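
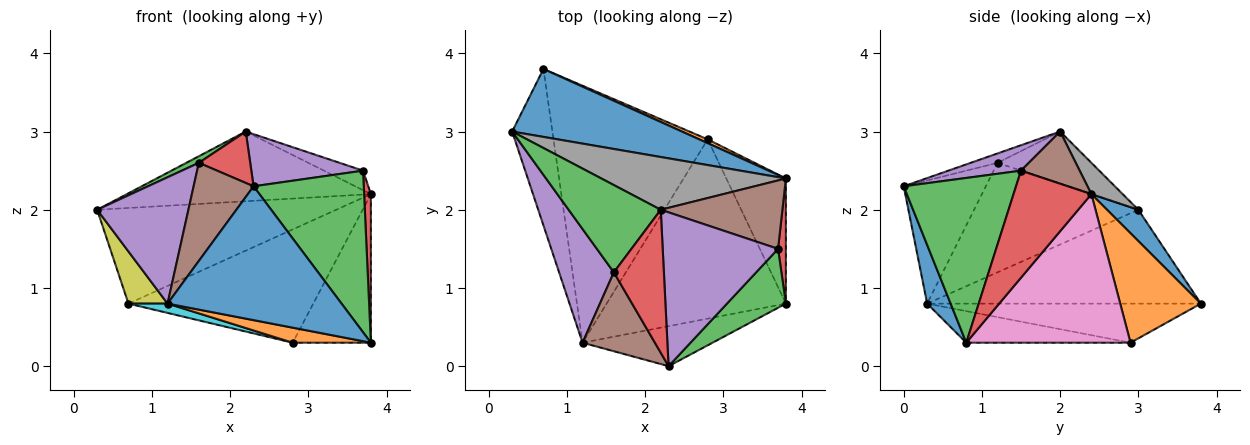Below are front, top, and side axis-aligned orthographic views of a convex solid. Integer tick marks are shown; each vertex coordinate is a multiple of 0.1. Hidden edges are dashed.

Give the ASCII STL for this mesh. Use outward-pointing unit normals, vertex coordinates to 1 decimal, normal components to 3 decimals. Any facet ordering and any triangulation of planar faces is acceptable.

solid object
 facet normal 0.128 -0.950 -0.284
  outer loop
   vertex 1.2 0.3 0.8
   vertex 3.8 0.8 0.3
   vertex 2.3 0.0 2.3
  endloop
 endfacet
 facet normal -0.173 -0.082 -0.981
  outer loop
   vertex 2.8 2.9 0.3
   vertex 3.8 0.8 0.3
   vertex 1.2 0.3 0.8
  endloop
 endfacet
 facet normal -0.492 -0.066 0.868
  outer loop
   vertex 1.6 1.2 2.6
   vertex 2.2 2.0 3.0
   vertex 0.3 3.0 2.0
  endloop
 endfacet
 facet normal -0.174 -0.333 0.927
  outer loop
   vertex 1.6 1.2 2.6
   vertex 2.3 0.0 2.3
   vertex 2.2 2.0 3.0
  endloop
 endfacet
 facet normal -0.801 -0.445 0.400
  outer loop
   vertex 1.6 1.2 2.6
   vertex 0.3 3.0 2.0
   vertex 1.2 0.3 0.8
  endloop
 endfacet
 facet normal -0.730 -0.533 0.429
  outer loop
   vertex 1.6 1.2 2.6
   vertex 1.2 0.3 0.8
   vertex 2.3 0.0 2.3
  endloop
 endfacet
 facet normal 0.849 0.404 -0.340
  outer loop
   vertex 3.8 2.4 2.2
   vertex 3.8 0.8 0.3
   vertex 2.8 2.9 0.3
  endloop
 endfacet
 facet normal 0.102 0.793 0.600
  outer loop
   vertex 3.8 2.4 2.2
   vertex 0.3 3.0 2.0
   vertex 2.2 2.0 3.0
  endloop
 endfacet
 facet normal -0.911 -0.130 -0.391
  outer loop
   vertex 0.7 3.8 0.8
   vertex 1.2 0.3 0.8
   vertex 0.3 3.0 2.0
  endloop
 endfacet
 facet normal -0.246 -0.035 -0.969
  outer loop
   vertex 0.7 3.8 0.8
   vertex 2.8 2.9 0.3
   vertex 1.2 0.3 0.8
  endloop
 endfacet
 facet normal 0.106 0.811 0.576
  outer loop
   vertex 0.7 3.8 0.8
   vertex 0.3 3.0 2.0
   vertex 3.8 2.4 2.2
  endloop
 endfacet
 facet normal 0.400 0.916 0.031
  outer loop
   vertex 0.7 3.8 0.8
   vertex 3.8 2.4 2.2
   vertex 2.8 2.9 0.3
  endloop
 endfacet
 facet normal 0.692 -0.679 0.247
  outer loop
   vertex 3.7 1.5 2.5
   vertex 2.3 0.0 2.3
   vertex 3.8 0.8 0.3
  endloop
 endfacet
 facet normal 0.994 -0.086 0.073
  outer loop
   vertex 3.7 1.5 2.5
   vertex 3.8 0.8 0.3
   vertex 3.8 2.4 2.2
  endloop
 endfacet
 facet normal 0.204 -0.314 0.927
  outer loop
   vertex 3.7 1.5 2.5
   vertex 2.2 2.0 3.0
   vertex 2.3 0.0 2.3
  endloop
 endfacet
 facet normal 0.381 0.254 0.889
  outer loop
   vertex 3.7 1.5 2.5
   vertex 3.8 2.4 2.2
   vertex 2.2 2.0 3.0
  endloop
 endfacet
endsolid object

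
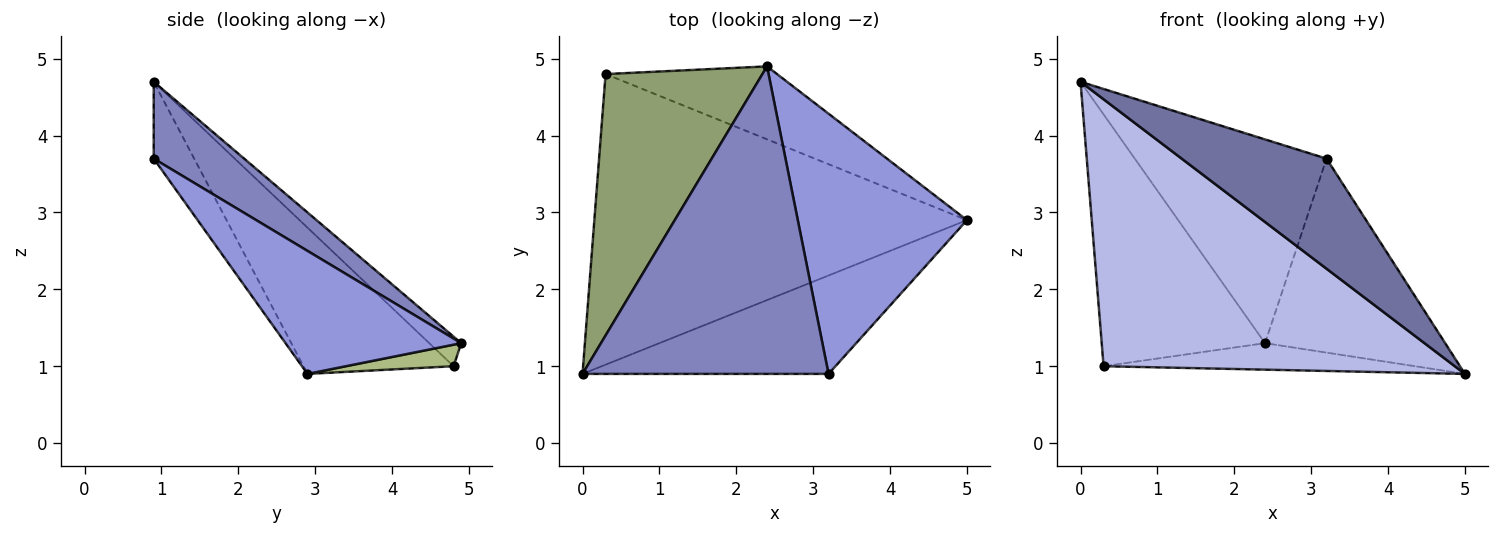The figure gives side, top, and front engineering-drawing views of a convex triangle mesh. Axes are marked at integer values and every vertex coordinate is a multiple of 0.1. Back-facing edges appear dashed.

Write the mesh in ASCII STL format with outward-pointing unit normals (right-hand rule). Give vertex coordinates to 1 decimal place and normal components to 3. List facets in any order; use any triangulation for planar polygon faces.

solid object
 facet normal -0.204 -0.730 -0.652
  outer loop
   vertex 3.2 0.9 3.7
   vertex 0.0 0.9 4.7
   vertex 5.0 2.9 0.9
  endloop
 endfacet
 facet normal 0.252 0.534 0.807
  outer loop
   vertex 3.2 0.9 3.7
   vertex 2.4 4.9 1.3
   vertex 0.0 0.9 4.7
  endloop
 endfacet
 facet normal 0.504 0.516 0.693
  outer loop
   vertex 3.2 0.9 3.7
   vertex 5.0 2.9 0.9
   vertex 2.4 4.9 1.3
  endloop
 endfacet
 facet normal -0.278 -0.650 -0.707
  outer loop
   vertex 0.3 4.8 1.0
   vertex 5.0 2.9 0.9
   vertex 0.0 0.9 4.7
  endloop
 endfacet
 facet normal -0.135 0.687 0.714
  outer loop
   vertex 0.3 4.8 1.0
   vertex 0.0 0.9 4.7
   vertex 2.4 4.9 1.3
  endloop
 endfacet
 facet normal 0.117 0.339 -0.933
  outer loop
   vertex 0.3 4.8 1.0
   vertex 2.4 4.9 1.3
   vertex 5.0 2.9 0.9
  endloop
 endfacet
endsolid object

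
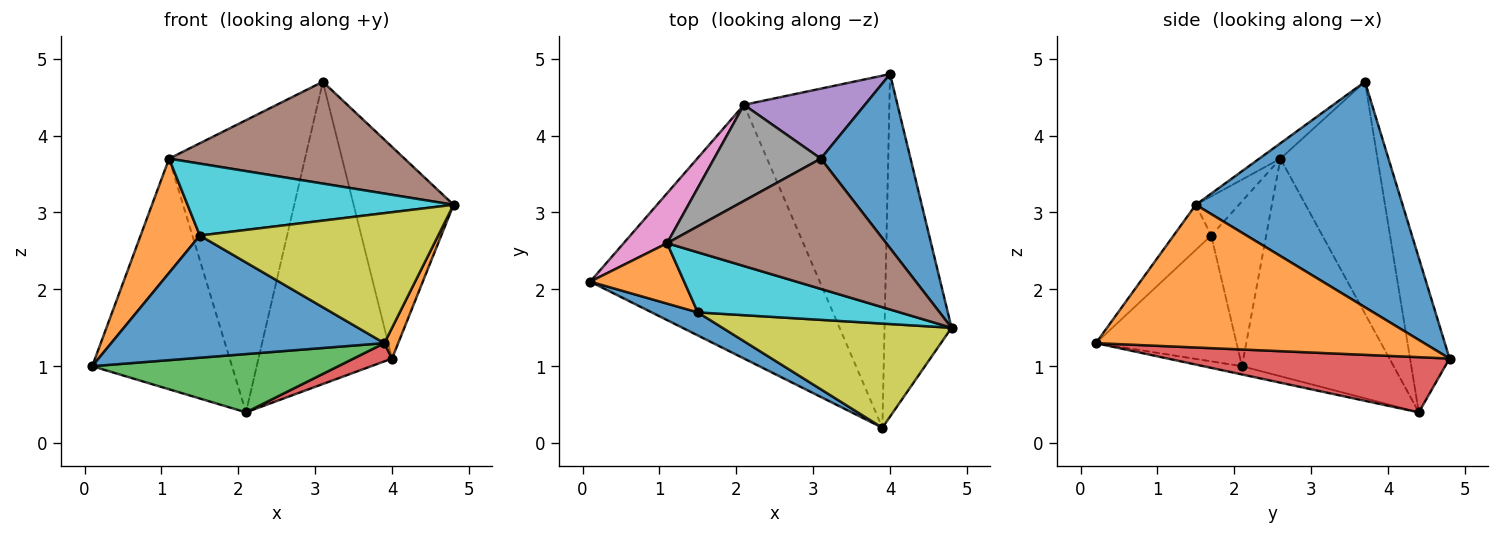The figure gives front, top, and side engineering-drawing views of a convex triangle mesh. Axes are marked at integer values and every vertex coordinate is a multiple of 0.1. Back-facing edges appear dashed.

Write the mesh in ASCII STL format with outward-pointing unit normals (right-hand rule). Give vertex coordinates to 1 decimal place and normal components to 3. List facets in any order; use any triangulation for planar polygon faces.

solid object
 facet normal 0.848 0.410 0.337
  outer loop
   vertex 3.1 3.7 4.7
   vertex 4.8 1.5 3.1
   vertex 4.0 4.8 1.1
  endloop
 endfacet
 facet normal 0.905 -0.038 -0.425
  outer loop
   vertex 3.9 0.2 1.3
   vertex 4.0 4.8 1.1
   vertex 4.8 1.5 3.1
  endloop
 endfacet
 facet normal -0.035 -0.224 -0.974
  outer loop
   vertex 2.1 4.4 0.4
   vertex 3.9 0.2 1.3
   vertex 0.1 2.1 1.0
  endloop
 endfacet
 facet normal 0.354 -0.048 -0.934
  outer loop
   vertex 2.1 4.4 0.4
   vertex 4.0 4.8 1.1
   vertex 3.9 0.2 1.3
  endloop
 endfacet
 facet normal -0.277 0.936 0.217
  outer loop
   vertex 2.1 4.4 0.4
   vertex 3.1 3.7 4.7
   vertex 4.0 4.8 1.1
  endloop
 endfacet
 facet normal -0.055 -0.615 0.787
  outer loop
   vertex 1.1 2.6 3.7
   vertex 4.8 1.5 3.1
   vertex 3.1 3.7 4.7
  endloop
 endfacet
 facet normal -0.728 0.671 0.145
  outer loop
   vertex 1.1 2.6 3.7
   vertex 2.1 4.4 0.4
   vertex 0.1 2.1 1.0
  endloop
 endfacet
 facet normal -0.562 0.786 0.259
  outer loop
   vertex 1.1 2.6 3.7
   vertex 3.1 3.7 4.7
   vertex 2.1 4.4 0.4
  endloop
 endfacet
 facet normal -0.122 -0.775 0.621
  outer loop
   vertex 1.5 1.7 2.7
   vertex 3.9 0.2 1.3
   vertex 4.8 1.5 3.1
  endloop
 endfacet
 facet normal -0.123 -0.762 0.636
  outer loop
   vertex 1.5 1.7 2.7
   vertex 4.8 1.5 3.1
   vertex 1.1 2.6 3.7
  endloop
 endfacet
 facet normal -0.451 -0.877 0.165
  outer loop
   vertex 1.5 1.7 2.7
   vertex 0.1 2.1 1.0
   vertex 3.9 0.2 1.3
  endloop
 endfacet
 facet normal -0.634 -0.683 0.361
  outer loop
   vertex 1.5 1.7 2.7
   vertex 1.1 2.6 3.7
   vertex 0.1 2.1 1.0
  endloop
 endfacet
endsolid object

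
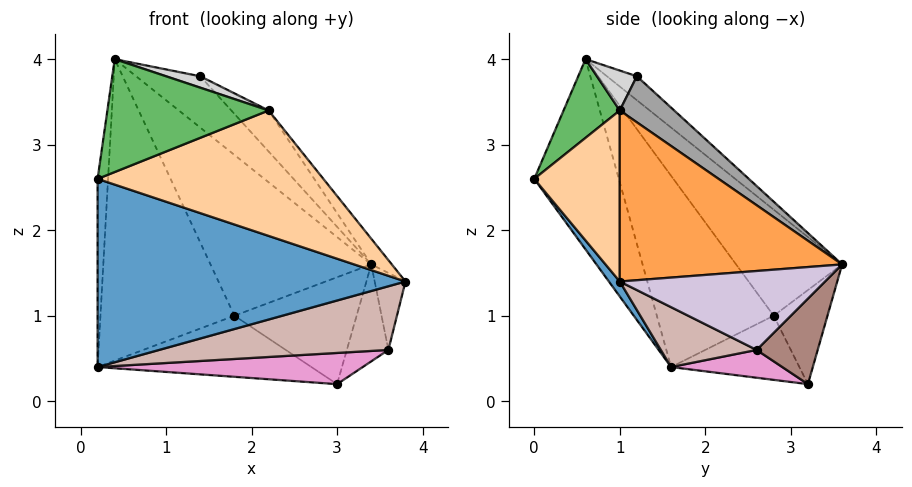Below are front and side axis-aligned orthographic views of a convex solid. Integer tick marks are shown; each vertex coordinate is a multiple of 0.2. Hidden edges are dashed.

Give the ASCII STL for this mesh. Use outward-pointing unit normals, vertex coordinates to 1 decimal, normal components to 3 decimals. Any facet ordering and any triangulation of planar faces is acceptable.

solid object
 facet normal 0.029 -0.808 -0.588
  outer loop
   vertex 0.2 0.0 2.6
   vertex 0.2 1.6 0.4
   vertex 3.8 1.0 1.4
  endloop
 endfacet
 facet normal -0.989 0.122 0.089
  outer loop
   vertex 0.2 0.0 2.6
   vertex 0.4 0.6 4.0
   vertex 0.2 1.6 0.4
  endloop
 endfacet
 facet normal 0.779 0.072 0.623
  outer loop
   vertex 2.2 1.0 3.4
   vertex 3.8 1.0 1.4
   vertex 3.4 3.6 1.6
  endloop
 endfacet
 facet normal 0.341 -0.900 0.273
  outer loop
   vertex 2.2 1.0 3.4
   vertex 0.2 0.0 2.6
   vertex 3.8 1.0 1.4
  endloop
 endfacet
 facet normal 0.310 -0.889 0.337
  outer loop
   vertex 2.2 1.0 3.4
   vertex 0.4 0.6 4.0
   vertex 0.2 0.0 2.6
  endloop
 endfacet
 facet normal -0.487 0.811 -0.324
  outer loop
   vertex 1.8 2.8 1.0
   vertex 3.0 3.2 0.2
   vertex 0.2 1.6 0.4
  endloop
 endfacet
 facet normal -0.398 0.906 -0.145
  outer loop
   vertex 1.8 2.8 1.0
   vertex 3.4 3.6 1.6
   vertex 3.0 3.2 0.2
  endloop
 endfacet
 facet normal -0.638 0.732 0.239
  outer loop
   vertex 1.8 2.8 1.0
   vertex 0.2 1.6 0.4
   vertex 0.4 0.6 4.0
  endloop
 endfacet
 facet normal -0.519 0.787 0.335
  outer loop
   vertex 1.8 2.8 1.0
   vertex 0.4 0.6 4.0
   vertex 3.4 3.6 1.6
  endloop
 endfacet
 facet normal 0.988 0.148 0.049
  outer loop
   vertex 3.6 2.6 0.6
   vertex 3.4 3.6 1.6
   vertex 3.8 1.0 1.4
  endloop
 endfacet
 facet normal 0.769 0.523 -0.369
  outer loop
   vertex 3.6 2.6 0.6
   vertex 3.0 3.2 0.2
   vertex 3.4 3.6 1.6
  endloop
 endfacet
 facet normal 0.177 -0.422 -0.889
  outer loop
   vertex 3.6 2.6 0.6
   vertex 3.8 1.0 1.4
   vertex 0.2 1.6 0.4
  endloop
 endfacet
 facet normal 0.176 -0.419 -0.891
  outer loop
   vertex 3.6 2.6 0.6
   vertex 0.2 1.6 0.4
   vertex 3.0 3.2 0.2
  endloop
 endfacet
 facet normal -0.362 0.776 0.517
  outer loop
   vertex 1.4 1.2 3.8
   vertex 3.4 3.6 1.6
   vertex 0.4 0.6 4.0
  endloop
 endfacet
 facet normal 0.487 0.334 0.807
  outer loop
   vertex 1.4 1.2 3.8
   vertex 2.2 1.0 3.4
   vertex 3.4 3.6 1.6
  endloop
 endfacet
 facet normal 0.362 -0.310 0.879
  outer loop
   vertex 1.4 1.2 3.8
   vertex 0.4 0.6 4.0
   vertex 2.2 1.0 3.4
  endloop
 endfacet
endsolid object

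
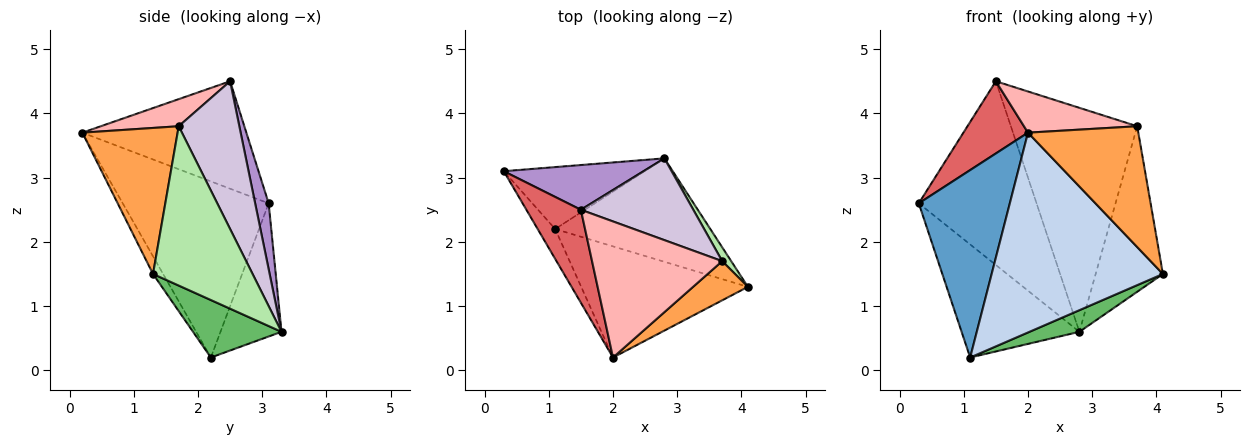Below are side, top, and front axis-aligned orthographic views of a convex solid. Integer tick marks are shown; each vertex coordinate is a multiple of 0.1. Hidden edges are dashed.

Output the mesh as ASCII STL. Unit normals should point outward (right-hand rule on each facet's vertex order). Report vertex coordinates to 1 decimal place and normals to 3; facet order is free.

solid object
 facet normal -0.845 -0.527 -0.084
  outer loop
   vertex 1.1 2.2 0.2
   vertex 2.0 0.2 3.7
   vertex 0.3 3.1 2.6
  endloop
 endfacet
 facet normal -0.051 -0.873 -0.485
  outer loop
   vertex 1.1 2.2 0.2
   vertex 4.1 1.3 1.5
   vertex 2.0 0.2 3.7
  endloop
 endfacet
 facet normal 0.635 -0.735 0.238
  outer loop
   vertex 3.7 1.7 3.8
   vertex 2.0 0.2 3.7
   vertex 4.1 1.3 1.5
  endloop
 endfacet
 facet normal -0.414 0.798 -0.437
  outer loop
   vertex 2.8 3.3 0.6
   vertex 1.1 2.2 0.2
   vertex 0.3 3.1 2.6
  endloop
 endfacet
 facet normal 0.341 -0.192 -0.920
  outer loop
   vertex 2.8 3.3 0.6
   vertex 4.1 1.3 1.5
   vertex 1.1 2.2 0.2
  endloop
 endfacet
 facet normal 0.828 0.559 0.047
  outer loop
   vertex 2.8 3.3 0.6
   vertex 3.7 1.7 3.8
   vertex 4.1 1.3 1.5
  endloop
 endfacet
 facet normal -0.841 -0.331 0.427
  outer loop
   vertex 1.5 2.5 4.5
   vertex 0.3 3.1 2.6
   vertex 2.0 0.2 3.7
  endloop
 endfacet
 facet normal 0.195 -0.284 0.939
  outer loop
   vertex 1.5 2.5 4.5
   vertex 2.0 0.2 3.7
   vertex 3.7 1.7 3.8
  endloop
 endfacet
 facet normal 0.111 0.966 0.235
  outer loop
   vertex 1.5 2.5 4.5
   vertex 2.8 3.3 0.6
   vertex 0.3 3.1 2.6
  endloop
 endfacet
 facet normal 0.411 0.856 0.313
  outer loop
   vertex 1.5 2.5 4.5
   vertex 3.7 1.7 3.8
   vertex 2.8 3.3 0.6
  endloop
 endfacet
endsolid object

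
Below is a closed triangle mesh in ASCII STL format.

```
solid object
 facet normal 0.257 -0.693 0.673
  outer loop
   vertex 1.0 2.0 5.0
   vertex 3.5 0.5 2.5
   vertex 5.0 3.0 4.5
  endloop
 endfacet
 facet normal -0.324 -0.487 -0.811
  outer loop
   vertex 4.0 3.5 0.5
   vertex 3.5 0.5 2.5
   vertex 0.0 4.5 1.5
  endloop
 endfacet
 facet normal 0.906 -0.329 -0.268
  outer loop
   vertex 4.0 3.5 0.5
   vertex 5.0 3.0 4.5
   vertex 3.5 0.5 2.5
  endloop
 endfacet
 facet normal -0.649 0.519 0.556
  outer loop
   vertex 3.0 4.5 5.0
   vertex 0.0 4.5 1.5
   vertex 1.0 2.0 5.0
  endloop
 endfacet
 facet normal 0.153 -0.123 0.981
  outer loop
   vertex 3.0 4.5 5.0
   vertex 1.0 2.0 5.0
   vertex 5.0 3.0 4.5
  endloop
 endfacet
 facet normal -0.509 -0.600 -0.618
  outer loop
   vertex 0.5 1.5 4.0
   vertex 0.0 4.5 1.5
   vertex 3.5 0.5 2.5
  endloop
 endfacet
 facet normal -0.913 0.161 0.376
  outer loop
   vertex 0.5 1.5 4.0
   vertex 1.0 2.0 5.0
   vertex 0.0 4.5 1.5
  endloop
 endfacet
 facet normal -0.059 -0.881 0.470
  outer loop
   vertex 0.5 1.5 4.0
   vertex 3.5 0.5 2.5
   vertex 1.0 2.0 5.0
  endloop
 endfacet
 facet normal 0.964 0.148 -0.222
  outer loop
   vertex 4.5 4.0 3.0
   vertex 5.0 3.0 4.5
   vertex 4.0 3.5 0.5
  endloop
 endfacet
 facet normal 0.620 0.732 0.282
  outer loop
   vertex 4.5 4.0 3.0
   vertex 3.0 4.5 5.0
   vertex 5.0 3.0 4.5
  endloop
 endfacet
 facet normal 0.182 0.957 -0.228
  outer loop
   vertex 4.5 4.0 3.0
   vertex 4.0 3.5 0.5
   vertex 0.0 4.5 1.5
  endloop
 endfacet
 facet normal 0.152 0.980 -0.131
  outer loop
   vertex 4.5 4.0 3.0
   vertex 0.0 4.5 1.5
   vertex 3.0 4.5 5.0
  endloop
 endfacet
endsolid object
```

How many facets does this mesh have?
12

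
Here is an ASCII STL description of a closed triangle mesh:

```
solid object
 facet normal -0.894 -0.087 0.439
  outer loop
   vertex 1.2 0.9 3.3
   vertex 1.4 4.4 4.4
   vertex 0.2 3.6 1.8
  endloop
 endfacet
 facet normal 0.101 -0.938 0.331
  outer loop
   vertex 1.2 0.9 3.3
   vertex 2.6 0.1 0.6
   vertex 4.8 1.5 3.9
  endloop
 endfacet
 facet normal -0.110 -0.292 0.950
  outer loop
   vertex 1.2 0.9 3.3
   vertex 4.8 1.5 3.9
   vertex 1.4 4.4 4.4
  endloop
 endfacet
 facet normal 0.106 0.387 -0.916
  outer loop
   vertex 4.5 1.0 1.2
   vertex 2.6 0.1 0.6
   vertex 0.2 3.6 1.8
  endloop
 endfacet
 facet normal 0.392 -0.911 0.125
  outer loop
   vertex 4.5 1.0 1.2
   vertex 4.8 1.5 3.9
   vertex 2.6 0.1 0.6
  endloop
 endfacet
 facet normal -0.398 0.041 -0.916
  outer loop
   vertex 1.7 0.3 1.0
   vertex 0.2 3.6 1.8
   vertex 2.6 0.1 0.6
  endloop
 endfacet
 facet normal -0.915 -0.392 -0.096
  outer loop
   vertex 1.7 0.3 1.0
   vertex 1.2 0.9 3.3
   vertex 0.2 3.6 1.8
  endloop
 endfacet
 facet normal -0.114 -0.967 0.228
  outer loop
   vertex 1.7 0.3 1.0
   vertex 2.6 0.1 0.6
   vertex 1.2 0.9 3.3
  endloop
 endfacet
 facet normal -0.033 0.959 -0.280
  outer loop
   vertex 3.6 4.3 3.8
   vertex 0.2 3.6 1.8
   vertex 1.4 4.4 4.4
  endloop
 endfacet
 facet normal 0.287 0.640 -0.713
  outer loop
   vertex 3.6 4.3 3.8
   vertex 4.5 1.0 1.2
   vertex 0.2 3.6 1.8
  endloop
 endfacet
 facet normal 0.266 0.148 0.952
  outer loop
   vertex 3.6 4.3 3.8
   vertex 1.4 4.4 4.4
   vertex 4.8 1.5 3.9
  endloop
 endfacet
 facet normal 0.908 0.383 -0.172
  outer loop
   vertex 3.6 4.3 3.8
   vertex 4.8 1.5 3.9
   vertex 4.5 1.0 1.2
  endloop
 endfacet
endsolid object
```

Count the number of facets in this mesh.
12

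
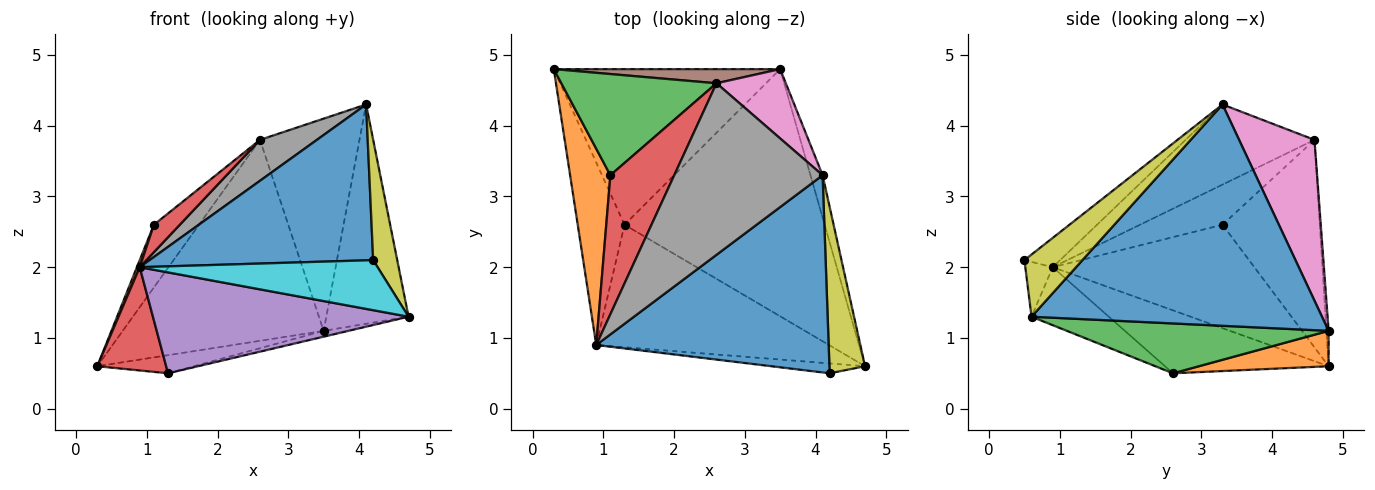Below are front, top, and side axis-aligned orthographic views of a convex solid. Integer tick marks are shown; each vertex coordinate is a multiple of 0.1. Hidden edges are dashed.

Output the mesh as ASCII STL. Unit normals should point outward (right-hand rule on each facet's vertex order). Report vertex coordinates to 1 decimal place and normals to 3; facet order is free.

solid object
 facet normal 0.961 0.272 -0.053
  outer loop
   vertex 4.1 3.3 4.3
   vertex 4.7 0.6 1.3
   vertex 3.5 4.8 1.1
  endloop
 endfacet
 facet normal 0.153 0.114 -0.982
  outer loop
   vertex 1.3 2.6 0.5
   vertex 0.3 4.8 0.6
   vertex 3.5 4.8 1.1
  endloop
 endfacet
 facet normal 0.242 0.023 -0.970
  outer loop
   vertex 1.3 2.6 0.5
   vertex 3.5 4.8 1.1
   vertex 4.7 0.6 1.3
  endloop
 endfacet
 facet normal -0.760 -0.320 -0.565
  outer loop
   vertex 1.3 2.6 0.5
   vertex 0.9 0.9 2.0
   vertex 0.3 4.8 0.6
  endloop
 endfacet
 facet normal -0.189 -0.624 -0.758
  outer loop
   vertex 1.3 2.6 0.5
   vertex 4.7 0.6 1.3
   vertex 0.9 0.9 2.0
  endloop
 endfacet
 facet normal -0.011 0.997 0.070
  outer loop
   vertex 2.6 4.6 3.8
   vertex 3.5 4.8 1.1
   vertex 0.3 4.8 0.6
  endloop
 endfacet
 facet normal 0.584 0.771 0.252
  outer loop
   vertex 2.6 4.6 3.8
   vertex 4.1 3.3 4.3
   vertex 3.5 4.8 1.1
  endloop
 endfacet
 facet normal -0.465 -0.205 0.861
  outer loop
   vertex 2.6 4.6 3.8
   vertex 0.9 0.9 2.0
   vertex 4.1 3.3 4.3
  endloop
 endfacet
 facet normal 0.816 -0.338 0.468
  outer loop
   vertex 4.2 0.5 2.1
   vertex 4.7 0.6 1.3
   vertex 4.1 3.3 4.3
  endloop
 endfacet
 facet normal -0.112 -0.975 -0.192
  outer loop
   vertex 4.2 0.5 2.1
   vertex 0.9 0.9 2.0
   vertex 4.7 0.6 1.3
  endloop
 endfacet
 facet normal -0.098 -0.617 0.781
  outer loop
   vertex 4.2 0.5 2.1
   vertex 4.1 3.3 4.3
   vertex 0.9 0.9 2.0
  endloop
 endfacet
 facet normal -0.932 -0.013 0.363
  outer loop
   vertex 1.1 3.3 2.6
   vertex 0.3 4.8 0.6
   vertex 0.9 0.9 2.0
  endloop
 endfacet
 facet normal -0.751 0.348 0.561
  outer loop
   vertex 1.1 3.3 2.6
   vertex 2.6 4.6 3.8
   vertex 0.3 4.8 0.6
  endloop
 endfacet
 facet normal -0.525 -0.165 0.835
  outer loop
   vertex 1.1 3.3 2.6
   vertex 0.9 0.9 2.0
   vertex 2.6 4.6 3.8
  endloop
 endfacet
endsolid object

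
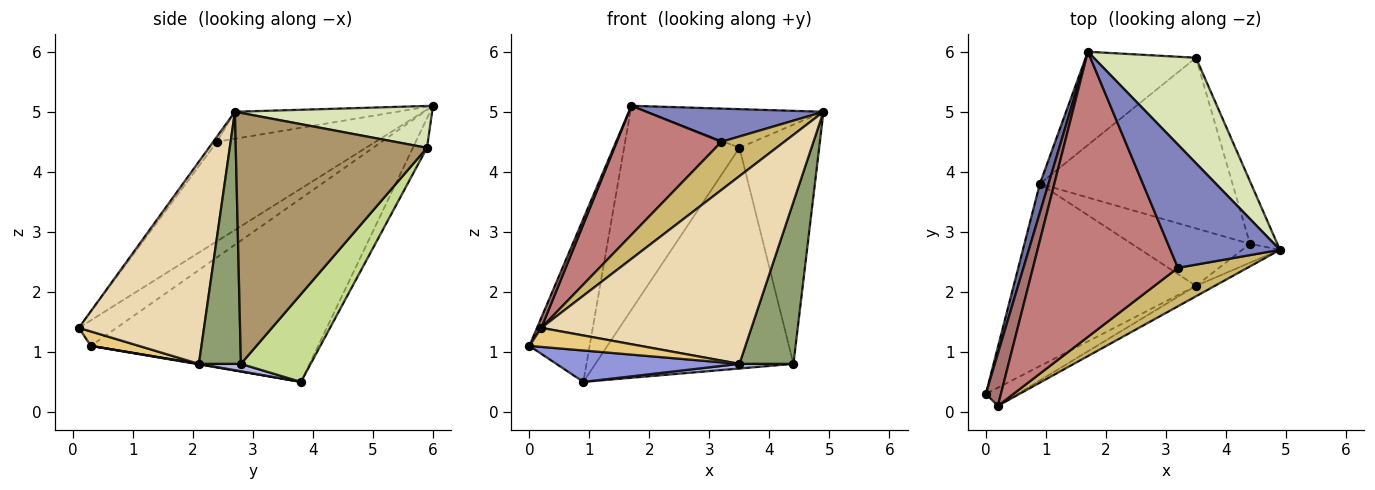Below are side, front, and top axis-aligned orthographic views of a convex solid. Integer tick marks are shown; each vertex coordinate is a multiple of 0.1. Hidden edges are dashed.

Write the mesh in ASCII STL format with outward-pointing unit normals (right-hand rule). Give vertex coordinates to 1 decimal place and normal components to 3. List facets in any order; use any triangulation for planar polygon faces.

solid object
 facet normal -0.966 0.256 0.045
  outer loop
   vertex 0.9 3.8 0.5
   vertex 0.0 0.3 1.1
   vertex 1.7 6.0 5.1
  endloop
 endfacet
 facet normal -0.232 -0.253 0.939
  outer loop
   vertex 3.2 2.4 4.5
   vertex 4.9 2.7 5.0
   vertex 1.7 6.0 5.1
  endloop
 endfacet
 facet normal 0.003 -0.170 -0.985
  outer loop
   vertex 3.5 2.1 0.8
   vertex 0.0 0.3 1.1
   vertex 0.9 3.8 0.5
  endloop
 endfacet
 facet normal 0.062 -0.080 -0.995
  outer loop
   vertex 3.5 2.1 0.8
   vertex 0.9 3.8 0.5
   vertex 4.4 2.8 0.8
  endloop
 endfacet
 facet normal 0.611 -0.786 -0.091
  outer loop
   vertex 3.5 2.1 0.8
   vertex 4.4 2.8 0.8
   vertex 4.9 2.7 5.0
  endloop
 endfacet
 facet normal -0.110 0.904 -0.413
  outer loop
   vertex 3.5 5.9 4.4
   vertex 0.9 3.8 0.5
   vertex 1.7 6.0 5.1
  endloop
 endfacet
 facet normal 0.268 0.762 -0.589
  outer loop
   vertex 3.5 5.9 4.4
   vertex 4.4 2.8 0.8
   vertex 0.9 3.8 0.5
  endloop
 endfacet
 facet normal 0.359 0.321 0.876
  outer loop
   vertex 3.5 5.9 4.4
   vertex 1.7 6.0 5.1
   vertex 4.9 2.7 5.0
  endloop
 endfacet
 facet normal 0.918 0.383 -0.100
  outer loop
   vertex 3.5 5.9 4.4
   vertex 4.9 2.7 5.0
   vertex 4.4 2.8 0.8
  endloop
 endfacet
 facet normal -0.046 -0.781 0.623
  outer loop
   vertex 0.2 0.1 1.4
   vertex 4.9 2.7 5.0
   vertex 3.2 2.4 4.5
  endloop
 endfacet
 facet normal 0.298 -0.690 -0.659
  outer loop
   vertex 0.2 0.1 1.4
   vertex 0.0 0.3 1.1
   vertex 3.5 2.1 0.8
  endloop
 endfacet
 facet normal 0.511 -0.858 -0.048
  outer loop
   vertex 0.2 0.1 1.4
   vertex 3.5 2.1 0.8
   vertex 4.9 2.7 5.0
  endloop
 endfacet
 facet normal -0.857 -0.099 0.505
  outer loop
   vertex 0.2 0.1 1.4
   vertex 1.7 6.0 5.1
   vertex 0.0 0.3 1.1
  endloop
 endfacet
 facet normal -0.530 -0.350 0.772
  outer loop
   vertex 0.2 0.1 1.4
   vertex 3.2 2.4 4.5
   vertex 1.7 6.0 5.1
  endloop
 endfacet
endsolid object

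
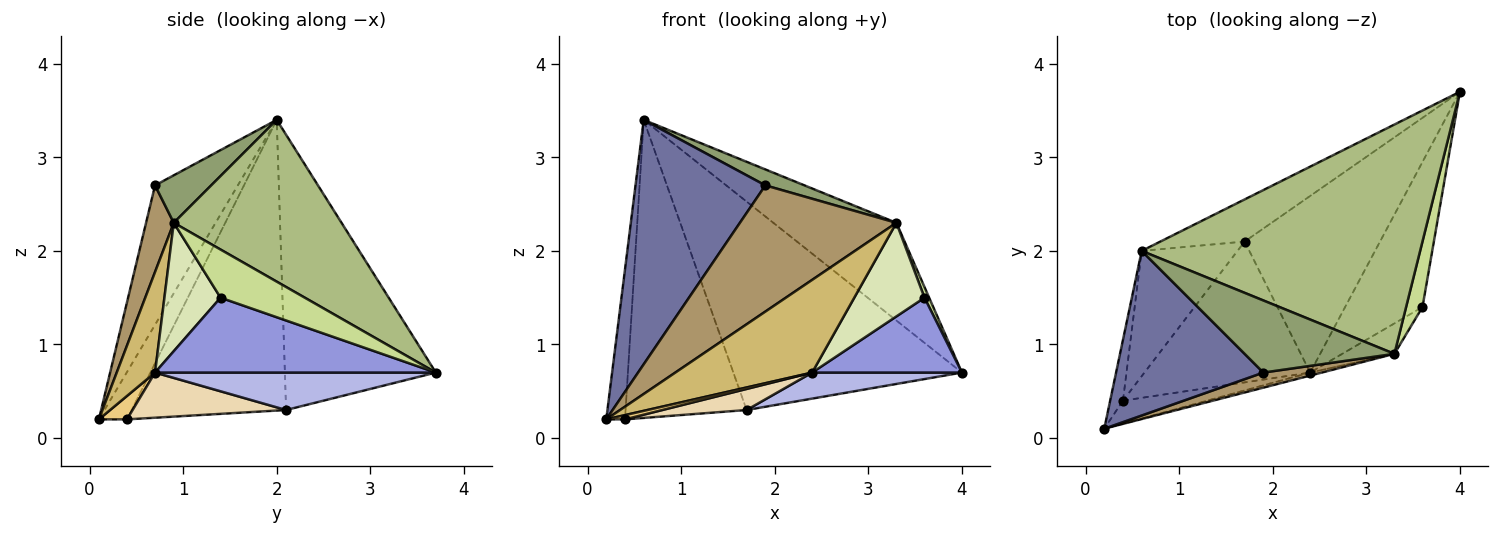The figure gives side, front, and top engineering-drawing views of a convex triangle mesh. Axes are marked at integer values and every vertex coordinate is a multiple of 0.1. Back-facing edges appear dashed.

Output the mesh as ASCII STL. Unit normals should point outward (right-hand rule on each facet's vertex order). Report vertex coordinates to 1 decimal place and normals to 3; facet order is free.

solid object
 facet normal -0.467 -0.733 0.494
  outer loop
   vertex 1.9 0.7 2.7
   vertex 0.6 2.0 3.4
   vertex 0.2 0.1 0.2
  endloop
 endfacet
 facet normal -0.543 0.823 -0.166
  outer loop
   vertex 1.7 2.1 0.3
   vertex 0.6 2.0 3.4
   vertex 4.0 3.7 0.7
  endloop
 endfacet
 facet normal 0.652 -0.348 -0.674
  outer loop
   vertex 2.4 0.7 0.7
   vertex 4.0 3.7 0.7
   vertex 3.6 1.4 1.5
  endloop
 endfacet
 facet normal 0.264 -0.141 -0.954
  outer loop
   vertex 2.4 0.7 0.7
   vertex 1.7 2.1 0.3
   vertex 4.0 3.7 0.7
  endloop
 endfacet
 facet normal 0.296 -0.206 0.933
  outer loop
   vertex 3.3 0.9 2.3
   vertex 0.6 2.0 3.4
   vertex 1.9 0.7 2.7
  endloop
 endfacet
 facet normal 0.471 0.346 0.811
  outer loop
   vertex 3.3 0.9 2.3
   vertex 4.0 3.7 0.7
   vertex 0.6 2.0 3.4
  endloop
 endfacet
 facet normal 0.945 -0.053 0.322
  outer loop
   vertex 3.3 0.9 2.3
   vertex 3.6 1.4 1.5
   vertex 4.0 3.7 0.7
  endloop
 endfacet
 facet normal 0.606 -0.757 -0.246
  outer loop
   vertex 3.3 0.9 2.3
   vertex 2.4 0.7 0.7
   vertex 3.6 1.4 1.5
  endloop
 endfacet
 facet normal 0.173 -0.978 0.117
  outer loop
   vertex 3.3 0.9 2.3
   vertex 1.9 0.7 2.7
   vertex 0.2 0.1 0.2
  endloop
 endfacet
 facet normal 0.270 -0.962 -0.031
  outer loop
   vertex 3.3 0.9 2.3
   vertex 0.2 0.1 0.2
   vertex 2.4 0.7 0.7
  endloop
 endfacet
 facet normal 0.263 -0.176 -0.949
  outer loop
   vertex 0.4 0.4 0.2
   vertex 2.4 0.7 0.7
   vertex 0.2 0.1 0.2
  endloop
 endfacet
 facet normal 0.260 -0.143 -0.955
  outer loop
   vertex 0.4 0.4 0.2
   vertex 1.7 2.1 0.3
   vertex 2.4 0.7 0.7
  endloop
 endfacet
 facet normal -0.812 0.541 -0.220
  outer loop
   vertex 0.4 0.4 0.2
   vertex 0.2 0.1 0.2
   vertex 0.6 2.0 3.4
  endloop
 endfacet
 facet normal -0.762 0.597 -0.251
  outer loop
   vertex 0.4 0.4 0.2
   vertex 0.6 2.0 3.4
   vertex 1.7 2.1 0.3
  endloop
 endfacet
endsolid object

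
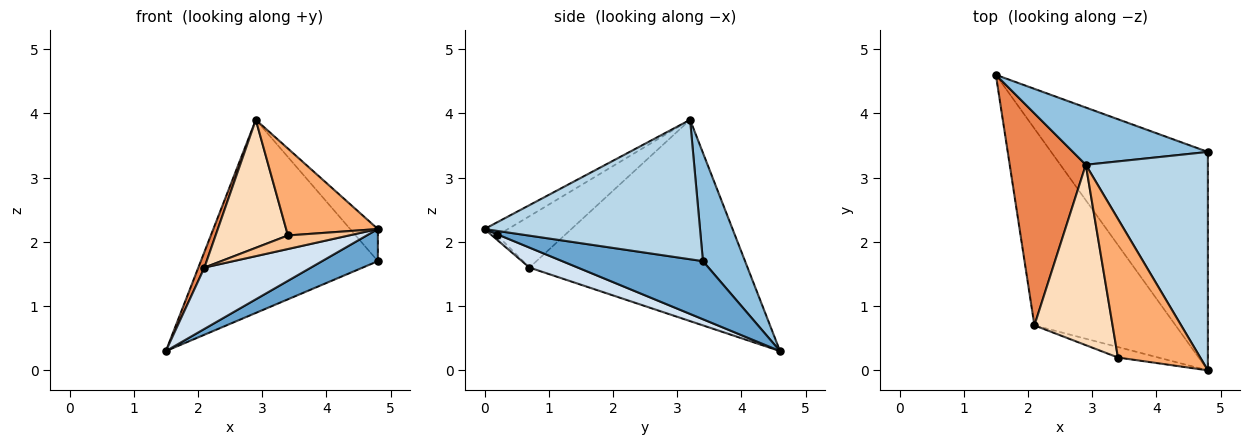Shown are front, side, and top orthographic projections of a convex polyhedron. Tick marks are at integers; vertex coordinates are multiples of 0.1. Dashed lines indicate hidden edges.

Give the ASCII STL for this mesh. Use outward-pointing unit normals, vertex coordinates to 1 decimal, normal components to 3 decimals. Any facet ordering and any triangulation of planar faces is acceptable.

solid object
 facet normal 0.344 -0.137 -0.929
  outer loop
   vertex 4.8 0.0 2.2
   vertex 1.5 4.6 0.3
   vertex 4.8 3.4 1.7
  endloop
 endfacet
 facet normal 0.222 0.935 0.277
  outer loop
   vertex 2.9 3.2 3.9
   vertex 4.8 3.4 1.7
   vertex 1.5 4.6 0.3
  endloop
 endfacet
 facet normal 0.749 0.096 0.656
  outer loop
   vertex 2.9 3.2 3.9
   vertex 4.8 0.0 2.2
   vertex 4.8 3.4 1.7
  endloop
 endfacet
 facet normal 0.134 -0.295 -0.946
  outer loop
   vertex 2.1 0.7 1.6
   vertex 1.5 4.6 0.3
   vertex 4.8 0.0 2.2
  endloop
 endfacet
 facet normal -0.935 -0.026 0.354
  outer loop
   vertex 2.1 0.7 1.6
   vertex 2.9 3.2 3.9
   vertex 1.5 4.6 0.3
  endloop
 endfacet
 facet normal -0.135 -0.526 0.840
  outer loop
   vertex 3.4 0.2 2.1
   vertex 4.8 0.0 2.2
   vertex 2.9 3.2 3.9
  endloop
 endfacet
 facet normal -0.069 -0.790 -0.610
  outer loop
   vertex 3.4 0.2 2.1
   vertex 2.1 0.7 1.6
   vertex 4.8 0.0 2.2
  endloop
 endfacet
 facet normal -0.473 -0.510 0.719
  outer loop
   vertex 3.4 0.2 2.1
   vertex 2.9 3.2 3.9
   vertex 2.1 0.7 1.6
  endloop
 endfacet
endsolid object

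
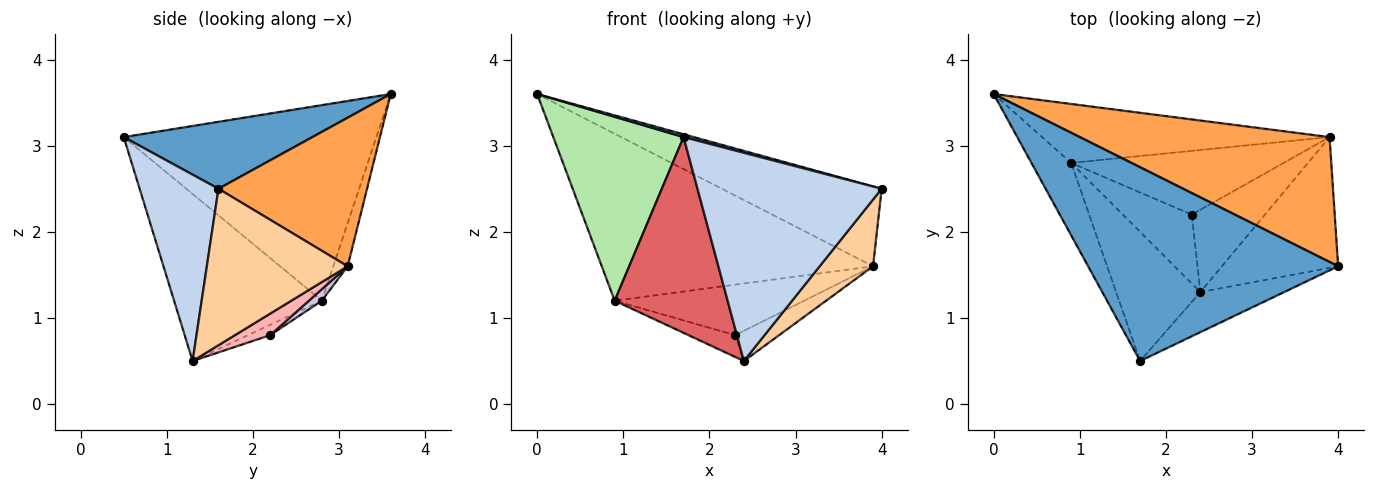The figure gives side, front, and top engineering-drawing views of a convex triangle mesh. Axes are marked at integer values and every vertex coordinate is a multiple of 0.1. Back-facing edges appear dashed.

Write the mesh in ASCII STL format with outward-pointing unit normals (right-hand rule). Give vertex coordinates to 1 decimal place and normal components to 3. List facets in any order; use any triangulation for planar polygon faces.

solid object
 facet normal 0.259 -0.014 0.966
  outer loop
   vertex 1.7 0.5 3.1
   vertex 4.0 1.6 2.5
   vertex 0.0 3.6 3.6
  endloop
 endfacet
 facet normal 0.388 -0.905 -0.174
  outer loop
   vertex 2.4 1.3 0.5
   vertex 4.0 1.6 2.5
   vertex 1.7 0.5 3.1
  endloop
 endfacet
 facet normal 0.448 0.482 0.753
  outer loop
   vertex 3.9 3.1 1.6
   vertex 0.0 3.6 3.6
   vertex 4.0 1.6 2.5
  endloop
 endfacet
 facet normal 0.768 -0.291 -0.571
  outer loop
   vertex 3.9 3.1 1.6
   vertex 4.0 1.6 2.5
   vertex 2.4 1.3 0.5
  endloop
 endfacet
 facet normal -0.050 0.942 -0.333
  outer loop
   vertex 0.9 2.8 1.2
   vertex 0.0 3.6 3.6
   vertex 3.9 3.1 1.6
  endloop
 endfacet
 facet normal -0.875 -0.451 -0.178
  outer loop
   vertex 0.9 2.8 1.2
   vertex 1.7 0.5 3.1
   vertex 0.0 3.6 3.6
  endloop
 endfacet
 facet normal -0.737 -0.564 -0.372
  outer loop
   vertex 0.9 2.8 1.2
   vertex 2.4 1.3 0.5
   vertex 1.7 0.5 3.1
  endloop
 endfacet
 facet normal 0.266 0.331 -0.905
  outer loop
   vertex 2.3 2.2 0.8
   vertex 3.9 3.1 1.6
   vertex 2.4 1.3 0.5
  endloop
 endfacet
 facet normal -0.142 0.299 -0.944
  outer loop
   vertex 2.3 2.2 0.8
   vertex 2.4 1.3 0.5
   vertex 0.9 2.8 1.2
  endloop
 endfacet
 facet normal 0.042 0.621 -0.783
  outer loop
   vertex 2.3 2.2 0.8
   vertex 0.9 2.8 1.2
   vertex 3.9 3.1 1.6
  endloop
 endfacet
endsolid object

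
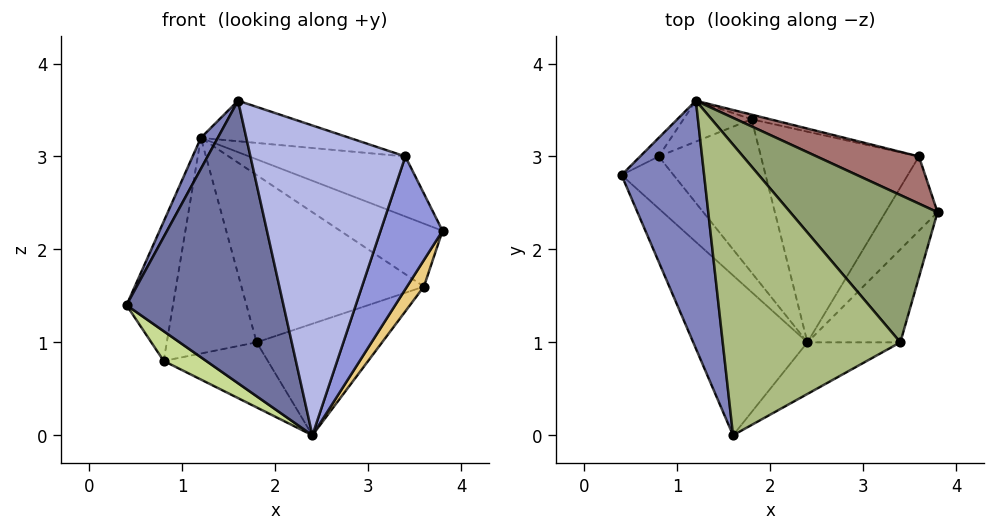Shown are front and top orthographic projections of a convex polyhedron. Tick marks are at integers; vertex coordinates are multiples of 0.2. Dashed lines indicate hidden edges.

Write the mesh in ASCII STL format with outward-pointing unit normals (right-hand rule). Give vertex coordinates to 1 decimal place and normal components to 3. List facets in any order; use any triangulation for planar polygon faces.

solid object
 facet normal -0.748 -0.577 -0.327
  outer loop
   vertex 2.4 1.0 0.0
   vertex 1.6 0.0 3.6
   vertex 0.4 2.8 1.4
  endloop
 endfacet
 facet normal -0.904 -0.053 0.425
  outer loop
   vertex 1.2 3.6 3.2
   vertex 0.4 2.8 1.4
   vertex 1.6 0.0 3.6
  endloop
 endfacet
 facet normal 0.865 -0.412 -0.288
  outer loop
   vertex 3.4 1.0 3.0
   vertex 2.4 1.0 0.0
   vertex 3.8 2.4 2.2
  endloop
 endfacet
 facet normal 0.442 -0.885 -0.147
  outer loop
   vertex 3.4 1.0 3.0
   vertex 1.6 0.0 3.6
   vertex 2.4 1.0 0.0
  endloop
 endfacet
 facet normal 0.469 0.334 0.818
  outer loop
   vertex 3.4 1.0 3.0
   vertex 3.8 2.4 2.2
   vertex 1.2 3.6 3.2
  endloop
 endfacet
 facet normal 0.246 0.134 0.960
  outer loop
   vertex 3.4 1.0 3.0
   vertex 1.2 3.6 3.2
   vertex 1.6 0.0 3.6
  endloop
 endfacet
 facet normal -0.726 -0.341 -0.598
  outer loop
   vertex 0.8 3.0 0.8
   vertex 2.4 1.0 0.0
   vertex 0.4 2.8 1.4
  endloop
 endfacet
 facet normal 0.028 0.390 -0.920
  outer loop
   vertex 0.8 3.0 0.8
   vertex 1.8 3.4 1.0
   vertex 2.4 1.0 0.0
  endloop
 endfacet
 facet normal -0.570 0.814 -0.109
  outer loop
   vertex 0.8 3.0 0.8
   vertex 0.4 2.8 1.4
   vertex 1.2 3.6 3.2
  endloop
 endfacet
 facet normal -0.335 0.926 -0.176
  outer loop
   vertex 0.8 3.0 0.8
   vertex 1.2 3.6 3.2
   vertex 1.8 3.4 1.0
  endloop
 endfacet
 facet normal 0.876 -0.162 -0.454
  outer loop
   vertex 3.6 3.0 1.6
   vertex 3.8 2.4 2.2
   vertex 2.4 1.0 0.0
  endloop
 endfacet
 facet normal 0.370 0.435 -0.821
  outer loop
   vertex 3.6 3.0 1.6
   vertex 2.4 1.0 0.0
   vertex 1.8 3.4 1.0
  endloop
 endfacet
 facet normal 0.514 0.686 0.514
  outer loop
   vertex 3.6 3.0 1.6
   vertex 1.2 3.6 3.2
   vertex 3.8 2.4 2.2
  endloop
 endfacet
 facet normal 0.225 0.974 -0.027
  outer loop
   vertex 3.6 3.0 1.6
   vertex 1.8 3.4 1.0
   vertex 1.2 3.6 3.2
  endloop
 endfacet
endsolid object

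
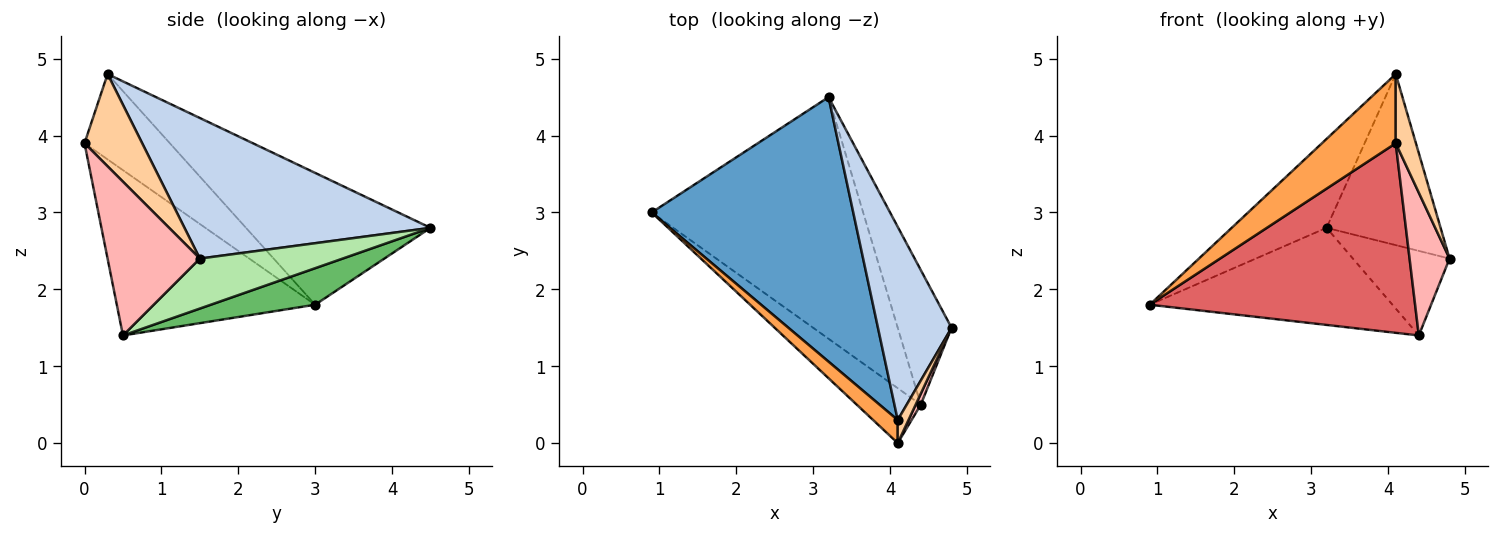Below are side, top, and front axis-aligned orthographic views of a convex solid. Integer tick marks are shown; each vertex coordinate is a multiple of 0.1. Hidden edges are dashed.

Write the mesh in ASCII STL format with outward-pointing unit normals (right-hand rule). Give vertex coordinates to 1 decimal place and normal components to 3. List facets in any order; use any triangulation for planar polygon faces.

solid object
 facet normal -0.527 0.271 0.806
  outer loop
   vertex 4.1 0.3 4.8
   vertex 3.2 4.5 2.8
   vertex 0.9 3.0 1.8
  endloop
 endfacet
 facet normal 0.820 0.380 0.429
  outer loop
   vertex 4.1 0.3 4.8
   vertex 4.8 1.5 2.4
   vertex 3.2 4.5 2.8
  endloop
 endfacet
 facet normal -0.739 -0.639 0.213
  outer loop
   vertex 4.1 0.0 3.9
   vertex 4.1 0.3 4.8
   vertex 0.9 3.0 1.8
  endloop
 endfacet
 facet normal 0.938 -0.328 0.109
  outer loop
   vertex 4.1 0.0 3.9
   vertex 4.8 1.5 2.4
   vertex 4.1 0.3 4.8
  endloop
 endfacet
 facet normal 0.158 0.368 -0.916
  outer loop
   vertex 4.4 0.5 1.4
   vertex 0.9 3.0 1.8
   vertex 3.2 4.5 2.8
  endloop
 endfacet
 facet normal 0.618 0.418 -0.666
  outer loop
   vertex 4.4 0.5 1.4
   vertex 3.2 4.5 2.8
   vertex 4.8 1.5 2.4
  endloop
 endfacet
 facet normal -0.583 -0.780 -0.226
  outer loop
   vertex 4.4 0.5 1.4
   vertex 4.1 0.0 3.9
   vertex 0.9 3.0 1.8
  endloop
 endfacet
 facet normal 0.917 -0.397 0.031
  outer loop
   vertex 4.4 0.5 1.4
   vertex 4.8 1.5 2.4
   vertex 4.1 0.0 3.9
  endloop
 endfacet
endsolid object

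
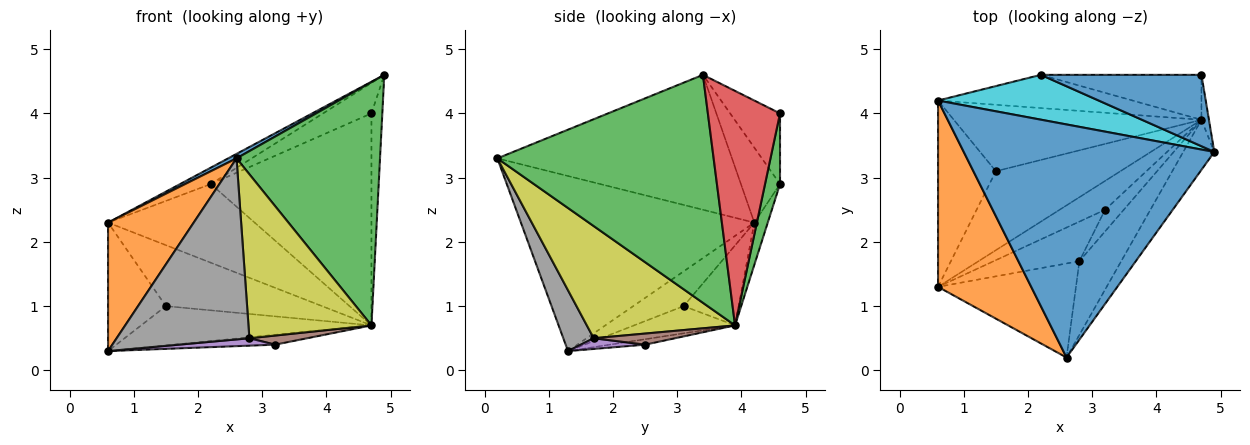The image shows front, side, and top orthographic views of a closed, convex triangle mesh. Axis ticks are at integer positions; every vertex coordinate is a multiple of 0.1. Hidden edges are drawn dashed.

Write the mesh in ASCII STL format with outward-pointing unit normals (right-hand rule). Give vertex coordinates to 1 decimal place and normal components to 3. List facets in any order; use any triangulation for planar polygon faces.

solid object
 facet normal -0.474 -0.017 0.880
  outer loop
   vertex 2.6 0.2 3.3
   vertex 4.9 3.4 4.6
   vertex 0.6 4.2 2.3
  endloop
 endfacet
 facet normal -0.840 -0.308 0.447
  outer loop
   vertex 0.6 1.3 0.3
   vertex 2.6 0.2 3.3
   vertex 0.6 4.2 2.3
  endloop
 endfacet
 facet normal 0.828 -0.549 -0.113
  outer loop
   vertex 4.7 3.9 0.7
   vertex 4.9 3.4 4.6
   vertex 2.6 0.2 3.3
  endloop
 endfacet
 facet normal 0.988 0.149 -0.032
  outer loop
   vertex 4.7 4.6 4.0
   vertex 4.9 3.4 4.6
   vertex 4.7 3.9 0.7
  endloop
 endfacet
 facet normal -0.444 0.509 -0.738
  outer loop
   vertex 1.5 3.1 1.0
   vertex 0.6 1.3 0.3
   vertex 0.6 4.2 2.3
  endloop
 endfacet
 facet normal -0.232 0.658 -0.717
  outer loop
   vertex 1.5 3.1 1.0
   vertex 0.6 4.2 2.3
   vertex 4.7 3.9 0.7
  endloop
 endfacet
 facet normal -0.192 0.438 -0.879
  outer loop
   vertex 1.5 3.1 1.0
   vertex 4.7 3.9 0.7
   vertex 0.6 1.3 0.3
  endloop
 endfacet
 facet normal 0.199 -0.870 -0.452
  outer loop
   vertex 2.8 1.7 0.5
   vertex 2.6 0.2 3.3
   vertex 0.6 1.3 0.3
  endloop
 endfacet
 facet normal 0.740 -0.614 -0.276
  outer loop
   vertex 2.8 1.7 0.5
   vertex 4.7 3.9 0.7
   vertex 2.6 0.2 3.3
  endloop
 endfacet
 facet normal -0.401 0.315 0.860
  outer loop
   vertex 2.2 4.6 2.9
   vertex 0.6 4.2 2.3
   vertex 4.9 3.4 4.6
  endloop
 endfacet
 facet normal -0.375 0.364 0.853
  outer loop
   vertex 2.2 4.6 2.9
   vertex 4.9 3.4 4.6
   vertex 4.7 4.6 4.0
  endloop
 endfacet
 facet normal -0.084 0.918 -0.388
  outer loop
   vertex 2.2 4.6 2.9
   vertex 4.7 3.9 0.7
   vertex 0.6 4.2 2.3
  endloop
 endfacet
 facet normal 0.091 0.974 -0.207
  outer loop
   vertex 2.2 4.6 2.9
   vertex 4.7 4.6 4.0
   vertex 4.7 3.9 0.7
  endloop
 endfacet
 facet normal -0.112 0.322 -0.940
  outer loop
   vertex 3.2 2.5 0.4
   vertex 0.6 1.3 0.3
   vertex 4.7 3.9 0.7
  endloop
 endfacet
 facet normal 0.122 -0.183 -0.976
  outer loop
   vertex 3.2 2.5 0.4
   vertex 2.8 1.7 0.5
   vertex 0.6 1.3 0.3
  endloop
 endfacet
 facet normal 0.480 -0.341 -0.808
  outer loop
   vertex 3.2 2.5 0.4
   vertex 4.7 3.9 0.7
   vertex 2.8 1.7 0.5
  endloop
 endfacet
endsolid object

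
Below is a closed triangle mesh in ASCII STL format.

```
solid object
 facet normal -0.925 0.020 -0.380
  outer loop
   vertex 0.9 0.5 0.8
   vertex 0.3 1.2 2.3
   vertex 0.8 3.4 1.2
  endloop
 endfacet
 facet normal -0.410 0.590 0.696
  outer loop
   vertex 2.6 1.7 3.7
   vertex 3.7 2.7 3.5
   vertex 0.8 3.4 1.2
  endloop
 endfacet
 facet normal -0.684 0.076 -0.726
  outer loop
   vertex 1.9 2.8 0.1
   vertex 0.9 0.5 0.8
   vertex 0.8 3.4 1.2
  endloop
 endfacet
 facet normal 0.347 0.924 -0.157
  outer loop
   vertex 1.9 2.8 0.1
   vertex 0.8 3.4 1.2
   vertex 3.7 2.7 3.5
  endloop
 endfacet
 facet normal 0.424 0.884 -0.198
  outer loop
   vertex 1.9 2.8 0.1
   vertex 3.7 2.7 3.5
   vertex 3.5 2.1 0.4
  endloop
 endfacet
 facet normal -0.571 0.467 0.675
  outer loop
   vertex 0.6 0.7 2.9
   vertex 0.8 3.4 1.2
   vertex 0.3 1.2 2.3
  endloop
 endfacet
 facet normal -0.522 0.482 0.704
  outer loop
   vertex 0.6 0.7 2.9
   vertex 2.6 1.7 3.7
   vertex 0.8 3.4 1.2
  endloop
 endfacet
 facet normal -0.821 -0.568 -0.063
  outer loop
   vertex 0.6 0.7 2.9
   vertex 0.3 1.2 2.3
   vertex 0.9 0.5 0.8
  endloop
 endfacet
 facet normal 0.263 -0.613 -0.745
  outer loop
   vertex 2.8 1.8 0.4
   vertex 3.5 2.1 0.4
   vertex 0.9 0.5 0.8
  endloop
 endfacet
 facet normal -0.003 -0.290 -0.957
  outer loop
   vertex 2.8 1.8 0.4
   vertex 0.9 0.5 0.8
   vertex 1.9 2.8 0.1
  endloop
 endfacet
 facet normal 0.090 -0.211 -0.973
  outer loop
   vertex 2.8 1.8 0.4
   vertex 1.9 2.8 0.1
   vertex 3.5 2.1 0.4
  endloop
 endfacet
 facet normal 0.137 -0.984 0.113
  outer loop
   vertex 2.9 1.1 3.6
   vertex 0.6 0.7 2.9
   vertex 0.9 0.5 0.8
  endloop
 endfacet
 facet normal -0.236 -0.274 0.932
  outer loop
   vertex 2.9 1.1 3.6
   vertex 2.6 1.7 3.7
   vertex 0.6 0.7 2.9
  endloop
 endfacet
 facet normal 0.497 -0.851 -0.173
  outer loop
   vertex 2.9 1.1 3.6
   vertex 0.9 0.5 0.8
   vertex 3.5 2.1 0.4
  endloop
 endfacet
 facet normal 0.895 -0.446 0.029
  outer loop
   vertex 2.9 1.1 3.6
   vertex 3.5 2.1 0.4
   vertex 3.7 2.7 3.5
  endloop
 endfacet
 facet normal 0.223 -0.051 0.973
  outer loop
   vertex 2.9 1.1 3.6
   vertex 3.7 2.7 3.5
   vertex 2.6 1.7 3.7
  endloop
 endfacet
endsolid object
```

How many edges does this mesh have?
24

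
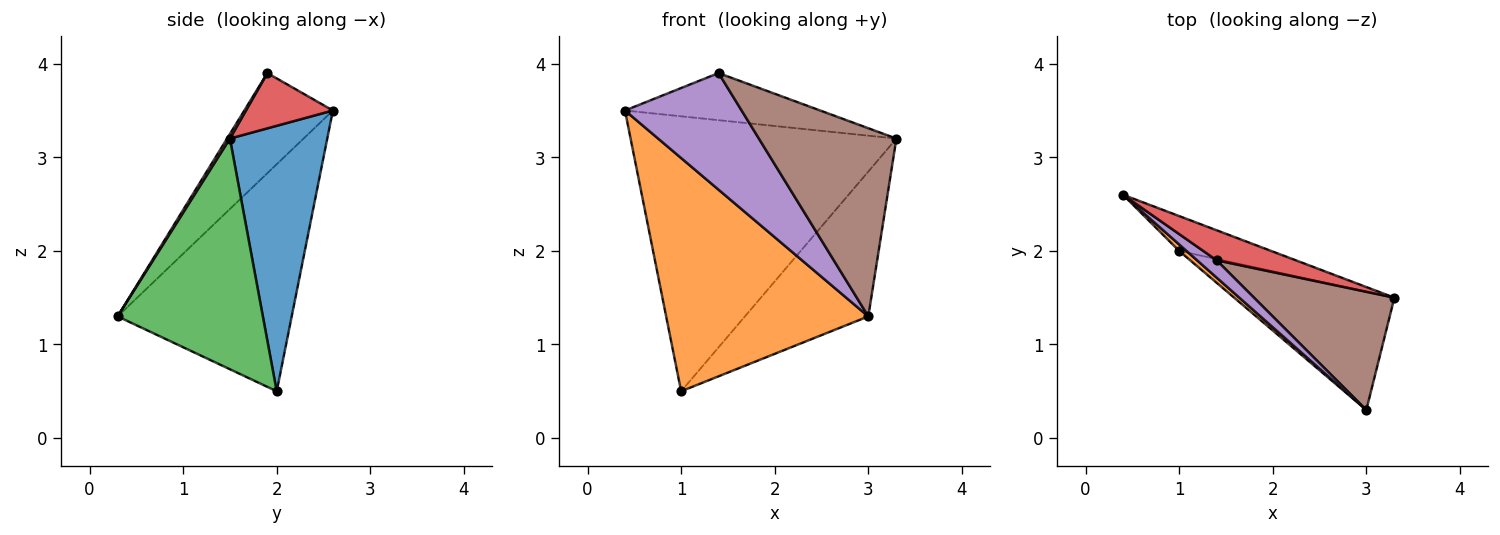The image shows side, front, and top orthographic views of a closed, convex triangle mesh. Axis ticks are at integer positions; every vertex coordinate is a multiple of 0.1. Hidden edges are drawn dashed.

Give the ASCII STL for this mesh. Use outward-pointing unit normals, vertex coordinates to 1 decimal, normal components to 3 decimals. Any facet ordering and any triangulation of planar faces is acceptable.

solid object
 facet normal 0.341 0.932 -0.118
  outer loop
   vertex 1.0 2.0 0.5
   vertex 0.4 2.6 3.5
   vertex 3.3 1.5 3.2
  endloop
 endfacet
 facet normal -0.652 -0.758 0.021
  outer loop
   vertex 1.0 2.0 0.5
   vertex 3.0 0.3 1.3
   vertex 0.4 2.6 3.5
  endloop
 endfacet
 facet normal 0.674 0.572 -0.468
  outer loop
   vertex 1.0 2.0 0.5
   vertex 3.3 1.5 3.2
   vertex 3.0 0.3 1.3
  endloop
 endfacet
 facet normal 0.352 0.790 0.503
  outer loop
   vertex 1.4 1.9 3.9
   vertex 3.3 1.5 3.2
   vertex 0.4 2.6 3.5
  endloop
 endfacet
 facet normal -0.601 -0.791 0.117
  outer loop
   vertex 1.4 1.9 3.9
   vertex 0.4 2.6 3.5
   vertex 3.0 0.3 1.3
  endloop
 endfacet
 facet normal 0.018 -0.847 0.532
  outer loop
   vertex 1.4 1.9 3.9
   vertex 3.0 0.3 1.3
   vertex 3.3 1.5 3.2
  endloop
 endfacet
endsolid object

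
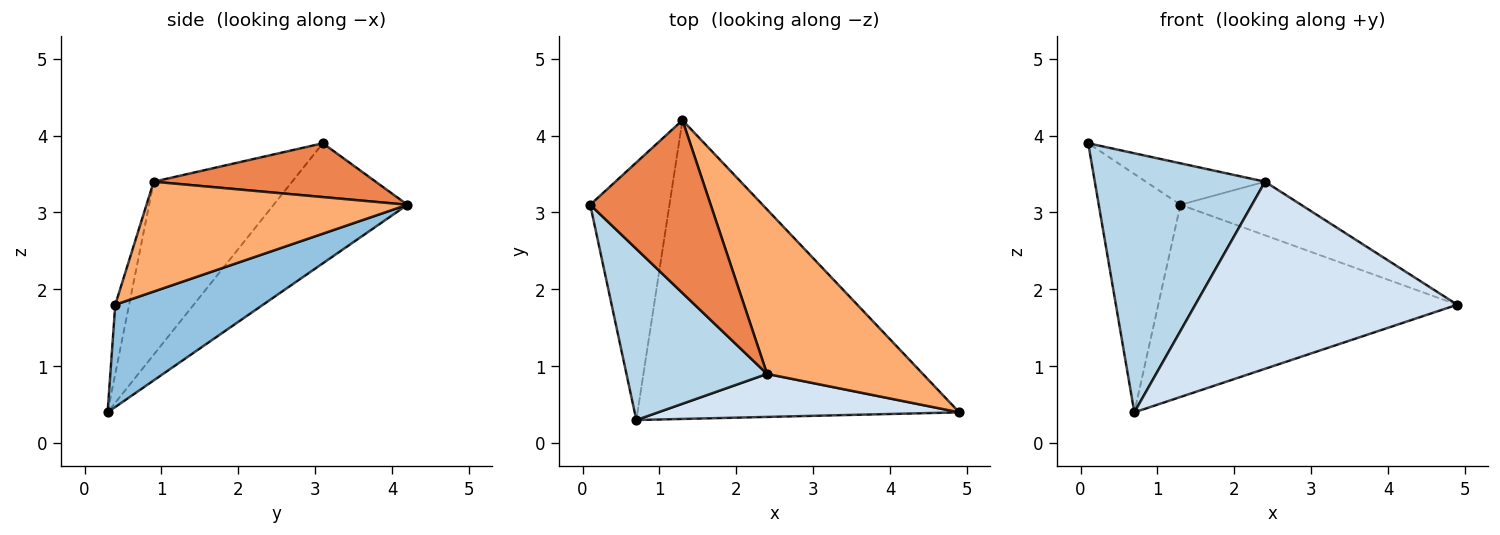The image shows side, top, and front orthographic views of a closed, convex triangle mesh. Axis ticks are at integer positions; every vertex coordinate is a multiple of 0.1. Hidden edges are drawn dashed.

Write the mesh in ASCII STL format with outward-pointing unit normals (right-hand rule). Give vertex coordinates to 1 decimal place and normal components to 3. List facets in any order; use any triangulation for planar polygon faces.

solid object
 facet normal -0.744 0.454 -0.491
  outer loop
   vertex 1.3 4.2 3.1
   vertex 0.7 0.3 0.4
   vertex 0.1 3.1 3.9
  endloop
 endfacet
 facet normal 0.258 0.523 -0.812
  outer loop
   vertex 1.3 4.2 3.1
   vertex 4.9 0.4 1.8
   vertex 0.7 0.3 0.4
  endloop
 endfacet
 facet normal -0.561 -0.691 0.456
  outer loop
   vertex 2.4 0.9 3.4
   vertex 0.1 3.1 3.9
   vertex 0.7 0.3 0.4
  endloop
 endfacet
 facet normal -0.051 -0.973 0.224
  outer loop
   vertex 2.4 0.9 3.4
   vertex 0.7 0.3 0.4
   vertex 4.9 0.4 1.8
  endloop
 endfacet
 facet normal 0.398 0.214 0.892
  outer loop
   vertex 2.4 0.9 3.4
   vertex 1.3 4.2 3.1
   vertex 0.1 3.1 3.9
  endloop
 endfacet
 facet normal 0.557 0.257 0.790
  outer loop
   vertex 2.4 0.9 3.4
   vertex 4.9 0.4 1.8
   vertex 1.3 4.2 3.1
  endloop
 endfacet
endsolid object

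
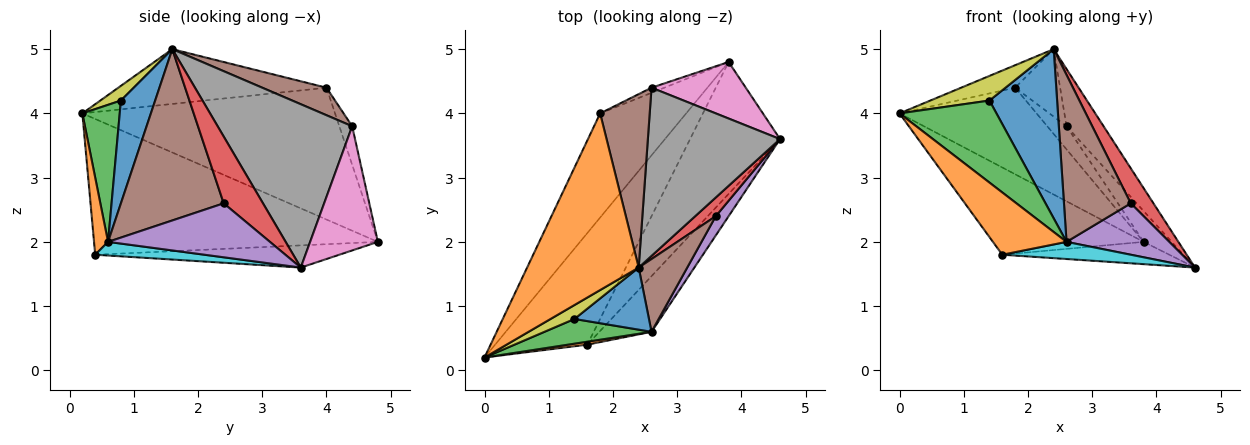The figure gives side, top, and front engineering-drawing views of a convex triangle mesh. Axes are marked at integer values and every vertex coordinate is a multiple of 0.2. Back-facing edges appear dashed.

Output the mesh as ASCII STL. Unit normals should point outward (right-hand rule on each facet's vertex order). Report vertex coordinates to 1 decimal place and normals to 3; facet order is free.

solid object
 facet normal -0.762 0.414 -0.498
  outer loop
   vertex 1.8 4.0 4.4
   vertex 3.8 4.8 2.0
   vertex 0.0 0.2 4.0
  endloop
 endfacet
 facet normal -0.438 0.114 0.892
  outer loop
   vertex 1.8 4.0 4.4
   vertex 0.0 0.2 4.0
   vertex 2.4 1.6 5.0
  endloop
 endfacet
 facet normal -0.757 0.402 -0.514
  outer loop
   vertex 1.6 0.4 1.8
   vertex 0.0 0.2 4.0
   vertex 3.8 4.8 2.0
  endloop
 endfacet
 facet normal -0.236 0.162 -0.958
  outer loop
   vertex 1.6 0.4 1.8
   vertex 3.8 4.8 2.0
   vertex 4.6 3.6 1.6
  endloop
 endfacet
 facet normal -0.545 0.818 -0.182
  outer loop
   vertex 2.6 4.4 3.8
   vertex 3.8 4.8 2.0
   vertex 1.8 4.0 4.4
  endloop
 endfacet
 facet normal 0.460 0.322 0.828
  outer loop
   vertex 2.6 4.4 3.8
   vertex 1.8 4.0 4.4
   vertex 2.4 1.6 5.0
  endloop
 endfacet
 facet normal 0.757 0.313 0.574
  outer loop
   vertex 2.6 4.4 3.8
   vertex 4.6 3.6 1.6
   vertex 3.8 4.8 2.0
  endloop
 endfacet
 facet normal 0.760 0.209 0.615
  outer loop
   vertex 2.6 4.4 3.8
   vertex 2.4 1.6 5.0
   vertex 4.6 3.6 1.6
  endloop
 endfacet
 facet normal 0.290 -0.833 0.471
  outer loop
   vertex 1.4 0.8 4.2
   vertex 2.4 1.6 5.0
   vertex 0.0 0.2 4.0
  endloop
 endfacet
 facet normal 0.243 -0.285 -0.927
  outer loop
   vertex 2.6 0.6 2.0
   vertex 1.6 0.4 1.8
   vertex 4.6 3.6 1.6
  endloop
 endfacet
 facet normal 0.429 -0.848 0.311
  outer loop
   vertex 2.6 0.6 2.0
   vertex 2.4 1.6 5.0
   vertex 1.4 0.8 4.2
  endloop
 endfacet
 facet normal 0.187 -0.981 0.047
  outer loop
   vertex 2.6 0.6 2.0
   vertex 0.0 0.2 4.0
   vertex 1.6 0.4 1.8
  endloop
 endfacet
 facet normal 0.346 -0.898 0.271
  outer loop
   vertex 2.6 0.6 2.0
   vertex 1.4 0.8 4.2
   vertex 0.0 0.2 4.0
  endloop
 endfacet
 facet normal 0.837 -0.483 0.258
  outer loop
   vertex 3.6 2.4 2.6
   vertex 4.6 3.6 1.6
   vertex 2.4 1.6 5.0
  endloop
 endfacet
 facet normal 0.828 -0.525 0.197
  outer loop
   vertex 3.6 2.4 2.6
   vertex 2.6 0.6 2.0
   vertex 4.6 3.6 1.6
  endloop
 endfacet
 facet normal 0.816 -0.530 0.231
  outer loop
   vertex 3.6 2.4 2.6
   vertex 2.4 1.6 5.0
   vertex 2.6 0.6 2.0
  endloop
 endfacet
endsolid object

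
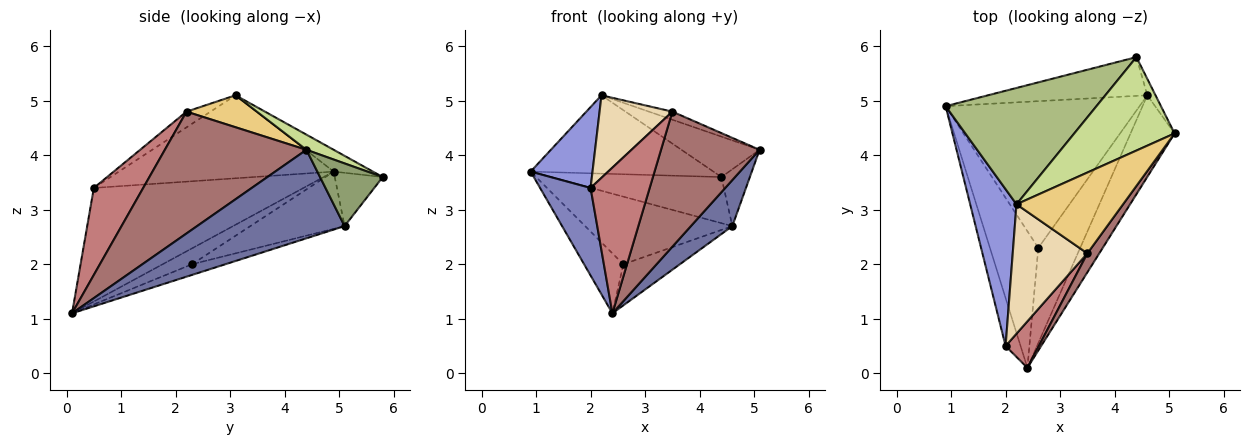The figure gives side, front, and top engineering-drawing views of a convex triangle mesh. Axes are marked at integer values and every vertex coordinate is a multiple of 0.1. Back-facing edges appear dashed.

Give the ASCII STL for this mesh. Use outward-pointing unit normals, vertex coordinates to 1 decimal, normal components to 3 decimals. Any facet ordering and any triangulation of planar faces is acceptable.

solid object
 facet normal 0.868 -0.244 -0.432
  outer loop
   vertex 4.6 5.1 2.7
   vertex 5.1 4.4 4.1
   vertex 2.4 0.1 1.1
  endloop
 endfacet
 facet normal -0.964 -0.232 -0.127
  outer loop
   vertex 2.0 0.5 3.4
   vertex 0.9 4.9 3.7
   vertex 2.4 0.1 1.1
  endloop
 endfacet
 facet normal -0.847 -0.244 0.473
  outer loop
   vertex 2.0 0.5 3.4
   vertex 2.2 3.1 5.1
   vertex 0.9 4.9 3.7
  endloop
 endfacet
 facet normal -0.210 0.748 -0.629
  outer loop
   vertex 4.4 5.8 3.6
   vertex 4.6 5.1 2.7
   vertex 0.9 4.9 3.7
  endloop
 endfacet
 facet normal 0.904 0.410 -0.118
  outer loop
   vertex 4.4 5.8 3.6
   vertex 5.1 4.4 4.1
   vertex 4.6 5.1 2.7
  endloop
 endfacet
 facet normal -0.119 0.555 0.824
  outer loop
   vertex 4.4 5.8 3.6
   vertex 0.9 4.9 3.7
   vertex 2.2 3.1 5.1
  endloop
 endfacet
 facet normal 0.137 0.393 0.909
  outer loop
   vertex 4.4 5.8 3.6
   vertex 2.2 3.1 5.1
   vertex 5.1 4.4 4.1
  endloop
 endfacet
 facet normal -0.288 0.385 -0.877
  outer loop
   vertex 2.6 2.3 2.0
   vertex 2.4 0.1 1.1
   vertex 0.9 4.9 3.7
  endloop
 endfacet
 facet normal -0.259 0.404 -0.877
  outer loop
   vertex 2.6 2.3 2.0
   vertex 0.9 4.9 3.7
   vertex 4.6 5.1 2.7
  endloop
 endfacet
 facet normal -0.228 0.386 -0.894
  outer loop
   vertex 2.6 2.3 2.0
   vertex 4.6 5.1 2.7
   vertex 2.4 0.1 1.1
  endloop
 endfacet
 facet normal 0.286 0.095 0.953
  outer loop
   vertex 3.5 2.2 4.8
   vertex 5.1 4.4 4.1
   vertex 2.2 3.1 5.1
  endloop
 endfacet
 facet normal -0.175 -0.529 0.830
  outer loop
   vertex 3.5 2.2 4.8
   vertex 2.2 3.1 5.1
   vertex 2.0 0.5 3.4
  endloop
 endfacet
 facet normal 0.818 -0.570 0.080
  outer loop
   vertex 3.5 2.2 4.8
   vertex 2.4 0.1 1.1
   vertex 5.1 4.4 4.1
  endloop
 endfacet
 facet normal 0.623 -0.745 0.238
  outer loop
   vertex 3.5 2.2 4.8
   vertex 2.0 0.5 3.4
   vertex 2.4 0.1 1.1
  endloop
 endfacet
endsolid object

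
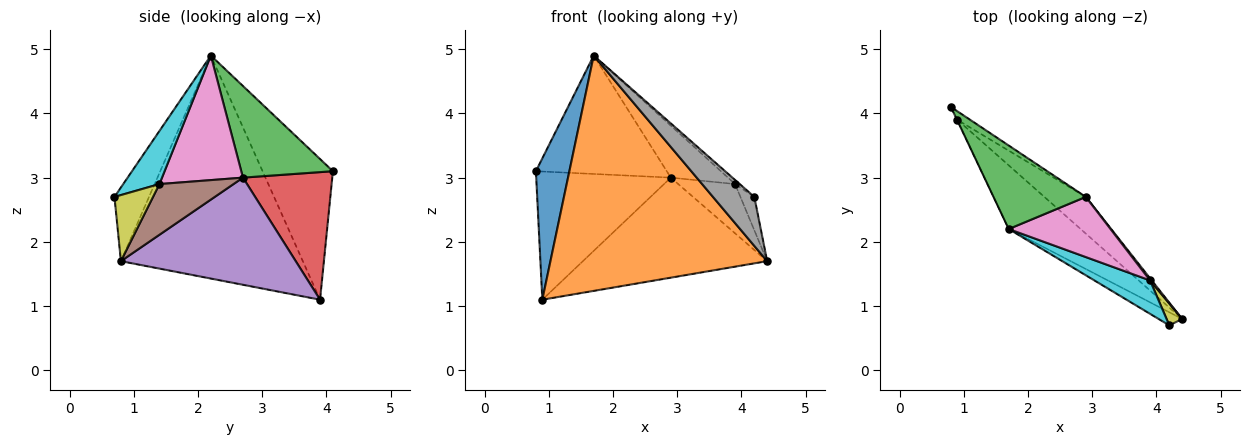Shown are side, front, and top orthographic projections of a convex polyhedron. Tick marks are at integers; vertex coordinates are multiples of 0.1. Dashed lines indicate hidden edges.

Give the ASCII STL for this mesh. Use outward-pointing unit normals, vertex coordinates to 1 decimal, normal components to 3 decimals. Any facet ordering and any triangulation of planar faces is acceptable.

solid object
 facet normal -0.903 -0.430 -0.002
  outer loop
   vertex 0.9 3.9 1.1
   vertex 1.7 2.2 4.9
   vertex 0.8 4.1 3.1
  endloop
 endfacet
 facet normal -0.629 -0.750 -0.203
  outer loop
   vertex 0.9 3.9 1.1
   vertex 4.4 0.8 1.7
   vertex 1.7 2.2 4.9
  endloop
 endfacet
 facet normal 0.497 0.709 0.500
  outer loop
   vertex 2.9 2.7 3.0
   vertex 0.8 4.1 3.1
   vertex 1.7 2.2 4.9
  endloop
 endfacet
 facet normal 0.552 0.832 -0.056
  outer loop
   vertex 2.9 2.7 3.0
   vertex 0.9 3.9 1.1
   vertex 0.8 4.1 3.1
  endloop
 endfacet
 facet normal 0.665 0.701 -0.257
  outer loop
   vertex 2.9 2.7 3.0
   vertex 4.4 0.8 1.7
   vertex 0.9 3.9 1.1
  endloop
 endfacet
 facet normal 0.793 0.608 0.026
  outer loop
   vertex 3.9 1.4 2.9
   vertex 4.4 0.8 1.7
   vertex 2.9 2.7 3.0
  endloop
 endfacet
 facet normal 0.679 0.480 0.555
  outer loop
   vertex 3.9 1.4 2.9
   vertex 2.9 2.7 3.0
   vertex 1.7 2.2 4.9
  endloop
 endfacet
 facet normal -0.628 -0.752 -0.201
  outer loop
   vertex 4.2 0.7 2.7
   vertex 1.7 2.2 4.9
   vertex 4.4 0.8 1.7
  endloop
 endfacet
 facet normal 0.918 0.332 0.217
  outer loop
   vertex 4.2 0.7 2.7
   vertex 4.4 0.8 1.7
   vertex 3.9 1.4 2.9
  endloop
 endfacet
 facet normal 0.687 0.089 0.721
  outer loop
   vertex 4.2 0.7 2.7
   vertex 3.9 1.4 2.9
   vertex 1.7 2.2 4.9
  endloop
 endfacet
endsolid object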